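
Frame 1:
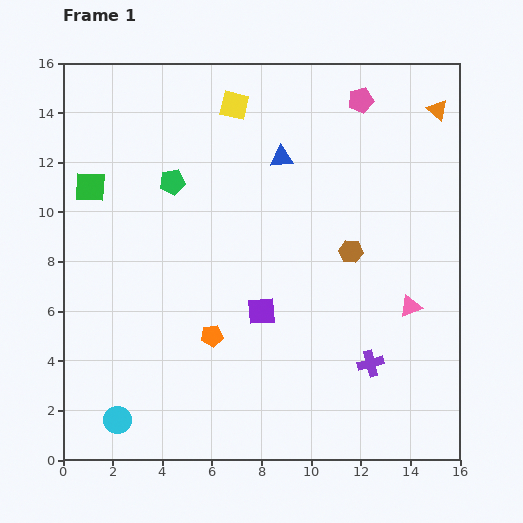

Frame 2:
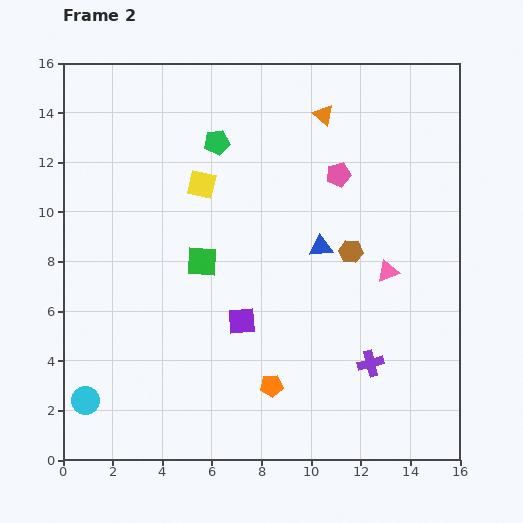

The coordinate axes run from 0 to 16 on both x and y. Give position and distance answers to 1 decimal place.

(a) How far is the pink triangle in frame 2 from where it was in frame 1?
1.7

The pink triangle moved from (14.0, 6.2) to (13.1, 7.6), a distance of √(0.9² + 1.4²) ≈ 1.7.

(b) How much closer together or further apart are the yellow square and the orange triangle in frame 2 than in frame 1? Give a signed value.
-2.6

Distance in frame 1: 8.2. Distance in frame 2: 5.6.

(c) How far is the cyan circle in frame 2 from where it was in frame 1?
1.5

The cyan circle moved from (2.2, 1.6) to (0.9, 2.4), a distance of √(1.3² + 0.8²) ≈ 1.5.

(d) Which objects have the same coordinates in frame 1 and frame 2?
the brown hexagon, the purple cross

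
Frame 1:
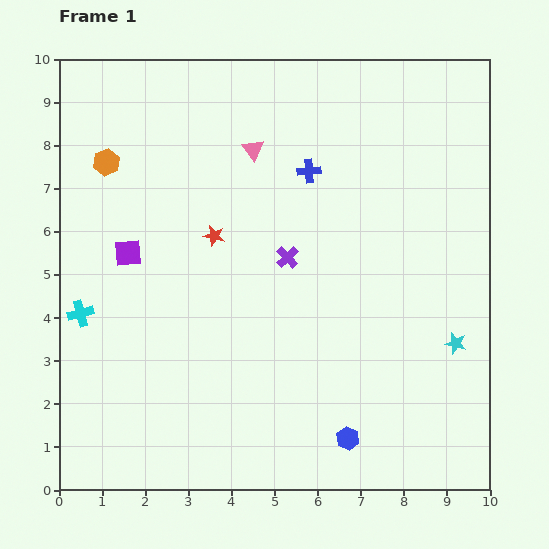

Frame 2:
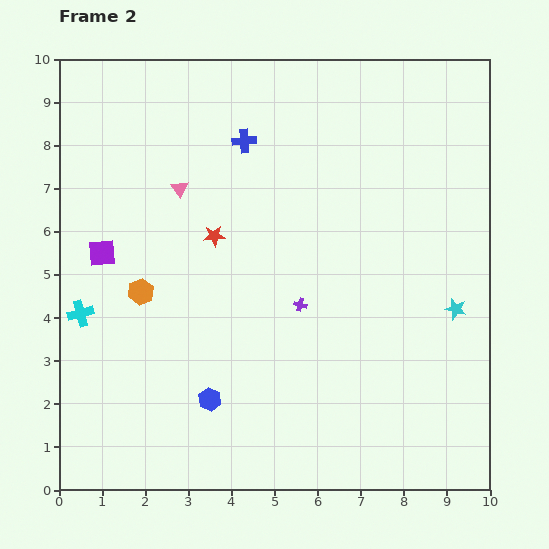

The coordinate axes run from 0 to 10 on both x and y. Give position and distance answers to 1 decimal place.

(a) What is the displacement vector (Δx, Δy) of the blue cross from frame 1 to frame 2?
(-1.5, 0.7)

The blue cross was at (5.8, 7.4) in frame 1 and (4.3, 8.1) in frame 2.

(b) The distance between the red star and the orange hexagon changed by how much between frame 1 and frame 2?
-0.9

Distance in frame 1: 3.0. Distance in frame 2: 2.1.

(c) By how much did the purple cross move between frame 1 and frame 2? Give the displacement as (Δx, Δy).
(0.3, -1.1)

The purple cross was at (5.3, 5.4) in frame 1 and (5.6, 4.3) in frame 2.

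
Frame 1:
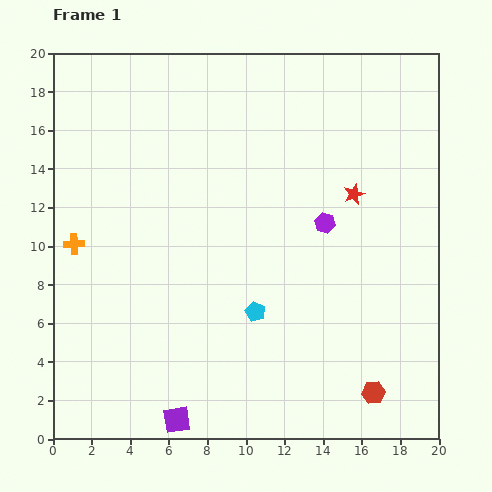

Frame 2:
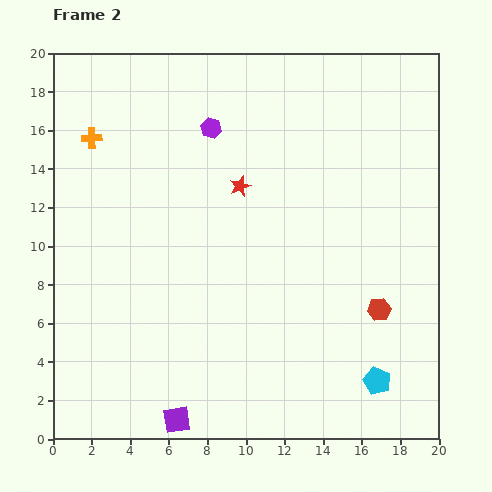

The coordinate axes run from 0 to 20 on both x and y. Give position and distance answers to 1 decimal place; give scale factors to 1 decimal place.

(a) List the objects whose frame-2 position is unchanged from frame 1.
the purple square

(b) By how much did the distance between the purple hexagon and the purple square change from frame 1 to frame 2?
+2.4

Distance in frame 1: 12.8. Distance in frame 2: 15.2.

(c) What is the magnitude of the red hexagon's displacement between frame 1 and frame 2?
4.3

The red hexagon moved from (16.6, 2.4) to (16.9, 6.7), a distance of √(0.3² + 4.3²) ≈ 4.3.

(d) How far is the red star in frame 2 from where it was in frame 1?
5.9

The red star moved from (15.6, 12.7) to (9.7, 13.1), a distance of √(5.9² + 0.4²) ≈ 5.9.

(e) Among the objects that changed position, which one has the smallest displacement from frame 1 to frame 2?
the red hexagon

(moved 4.3)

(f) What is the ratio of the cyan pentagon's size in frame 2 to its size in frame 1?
1.4×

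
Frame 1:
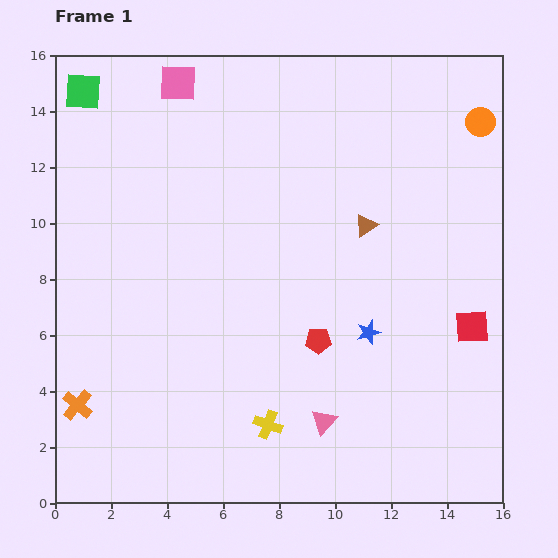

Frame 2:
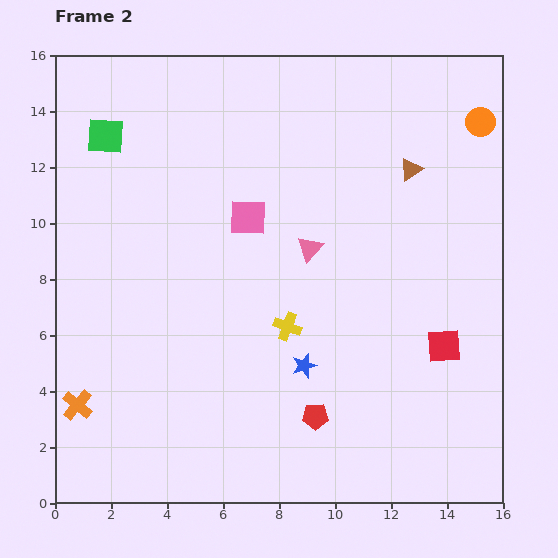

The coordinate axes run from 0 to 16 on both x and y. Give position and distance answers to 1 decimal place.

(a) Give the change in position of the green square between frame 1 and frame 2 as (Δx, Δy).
(0.8, -1.6)

The green square was at (1.0, 14.7) in frame 1 and (1.8, 13.1) in frame 2.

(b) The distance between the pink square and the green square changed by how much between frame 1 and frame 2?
+2.5

Distance in frame 1: 3.4. Distance in frame 2: 5.9.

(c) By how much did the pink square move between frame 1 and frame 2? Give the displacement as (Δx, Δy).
(2.5, -4.8)

The pink square was at (4.4, 15.0) in frame 1 and (6.9, 10.2) in frame 2.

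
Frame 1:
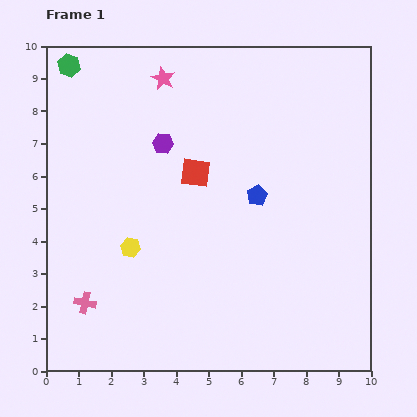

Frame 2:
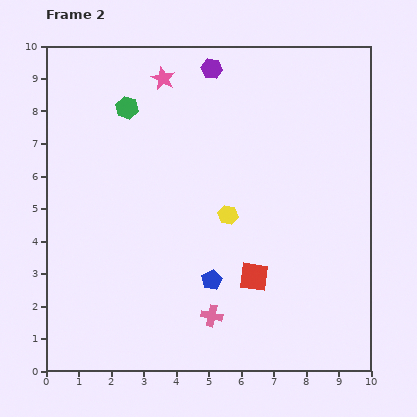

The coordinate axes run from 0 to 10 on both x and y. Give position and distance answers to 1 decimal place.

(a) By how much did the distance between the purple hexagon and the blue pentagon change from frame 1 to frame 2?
+3.2

Distance in frame 1: 3.3. Distance in frame 2: 6.5.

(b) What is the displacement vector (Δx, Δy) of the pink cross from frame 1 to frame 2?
(3.9, -0.4)

The pink cross was at (1.2, 2.1) in frame 1 and (5.1, 1.7) in frame 2.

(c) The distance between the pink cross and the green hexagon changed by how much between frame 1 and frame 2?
-0.4

Distance in frame 1: 7.3. Distance in frame 2: 6.9.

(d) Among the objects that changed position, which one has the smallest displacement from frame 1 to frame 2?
the green hexagon

(moved 2.2)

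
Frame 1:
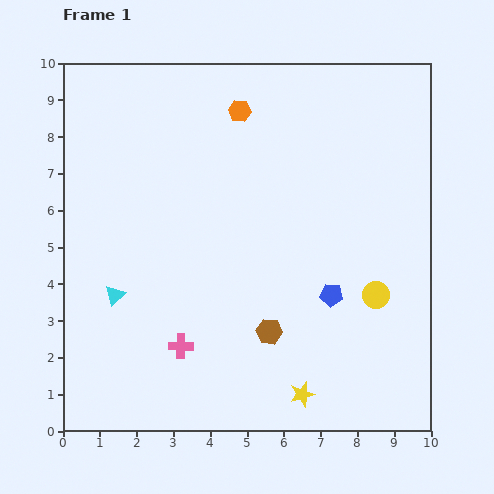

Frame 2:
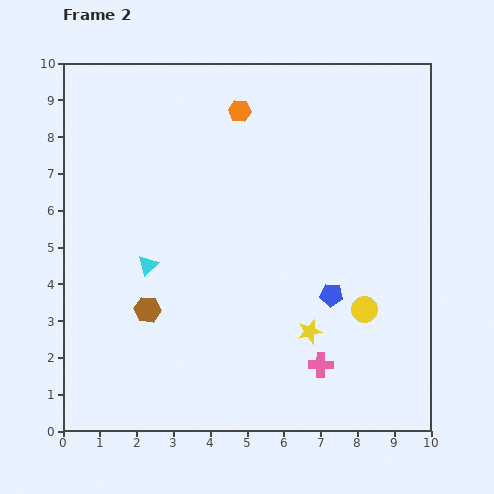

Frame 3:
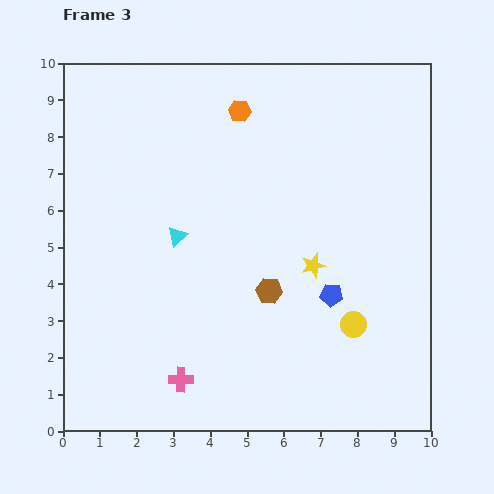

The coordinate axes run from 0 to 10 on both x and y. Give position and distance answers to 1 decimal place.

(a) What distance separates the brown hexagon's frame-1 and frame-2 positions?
3.4

The brown hexagon moved from (5.6, 2.7) to (2.3, 3.3), a distance of √(3.3² + 0.6²) ≈ 3.4.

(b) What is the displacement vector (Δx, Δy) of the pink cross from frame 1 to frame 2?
(3.8, -0.5)

The pink cross was at (3.2, 2.3) in frame 1 and (7.0, 1.8) in frame 2.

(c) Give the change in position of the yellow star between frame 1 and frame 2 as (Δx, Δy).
(0.2, 1.7)

The yellow star was at (6.5, 1.0) in frame 1 and (6.7, 2.7) in frame 2.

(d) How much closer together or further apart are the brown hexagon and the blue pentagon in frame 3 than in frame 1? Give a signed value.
-0.3

Distance in frame 1: 2.0. Distance in frame 3: 1.7.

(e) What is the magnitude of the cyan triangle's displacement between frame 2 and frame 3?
1.1

The cyan triangle moved from (2.3, 4.5) to (3.1, 5.3), a distance of √(0.8² + 0.8²) ≈ 1.1.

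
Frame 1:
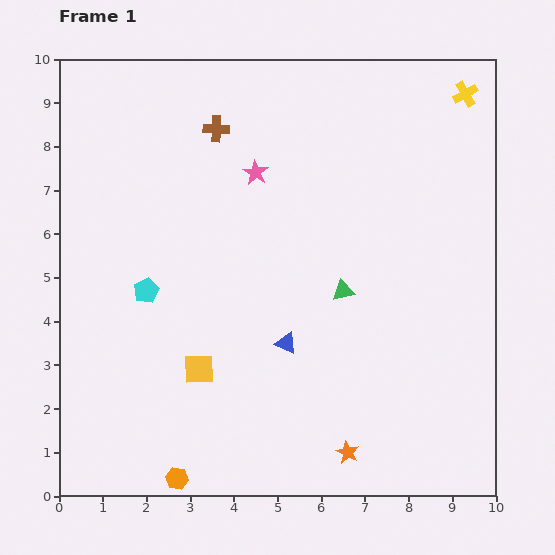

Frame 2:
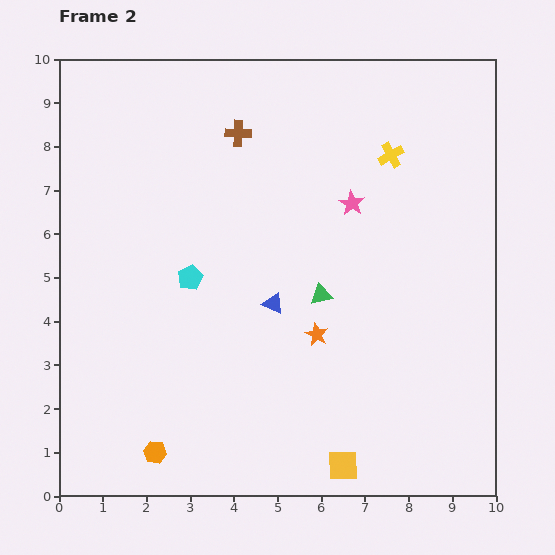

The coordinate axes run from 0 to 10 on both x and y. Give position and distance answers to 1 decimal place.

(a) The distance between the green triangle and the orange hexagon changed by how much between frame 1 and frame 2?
-0.5

Distance in frame 1: 5.7. Distance in frame 2: 5.2.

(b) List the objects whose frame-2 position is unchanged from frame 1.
none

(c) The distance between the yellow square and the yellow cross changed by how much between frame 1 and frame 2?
-1.6

Distance in frame 1: 8.8. Distance in frame 2: 7.2.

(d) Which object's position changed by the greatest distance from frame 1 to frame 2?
the yellow square

(moved 4.0; next 2.8)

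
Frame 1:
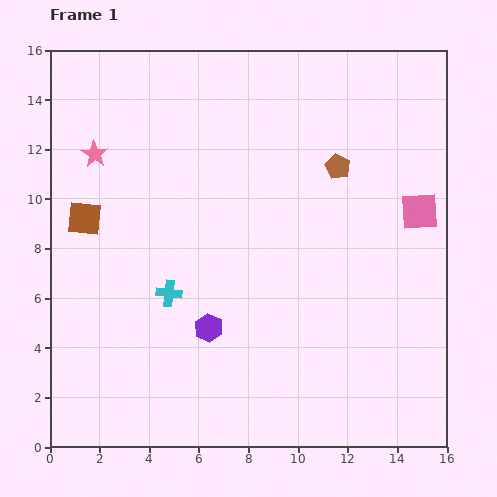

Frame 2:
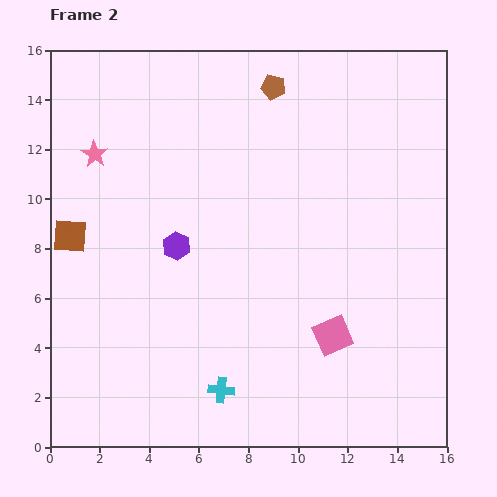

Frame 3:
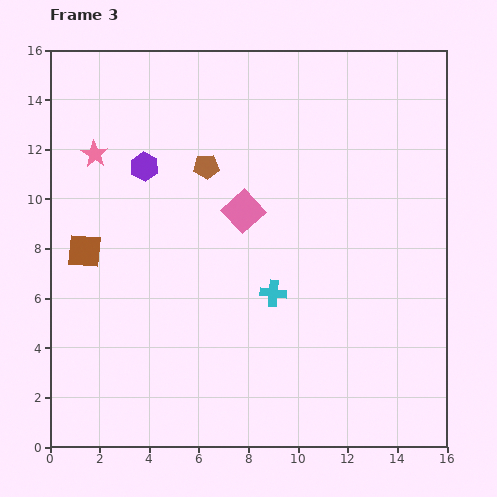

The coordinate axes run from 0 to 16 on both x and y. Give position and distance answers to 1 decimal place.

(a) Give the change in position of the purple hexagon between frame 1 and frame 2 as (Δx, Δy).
(-1.3, 3.3)

The purple hexagon was at (6.4, 4.8) in frame 1 and (5.1, 8.1) in frame 2.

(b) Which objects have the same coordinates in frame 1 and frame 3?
the pink star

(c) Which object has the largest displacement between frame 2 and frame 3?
the pink square

(moved 6.2; next 4.4)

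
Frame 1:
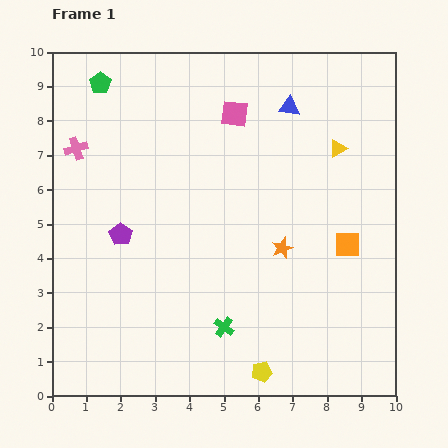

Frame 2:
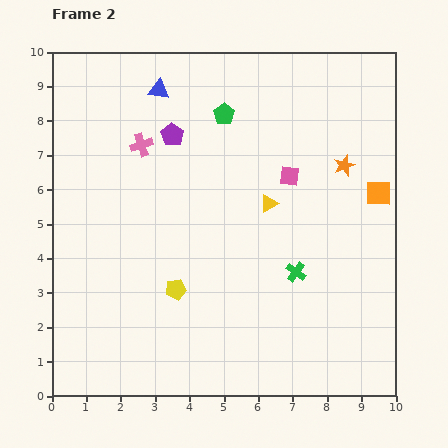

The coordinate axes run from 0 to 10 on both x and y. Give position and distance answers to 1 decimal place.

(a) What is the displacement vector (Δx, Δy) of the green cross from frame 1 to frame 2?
(2.1, 1.6)

The green cross was at (5.0, 2.0) in frame 1 and (7.1, 3.6) in frame 2.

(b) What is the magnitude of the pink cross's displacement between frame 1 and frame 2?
1.9

The pink cross moved from (0.7, 7.2) to (2.6, 7.3), a distance of √(1.9² + 0.1²) ≈ 1.9.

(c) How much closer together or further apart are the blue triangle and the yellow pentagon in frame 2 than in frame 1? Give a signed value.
-1.9

Distance in frame 1: 7.7. Distance in frame 2: 5.8.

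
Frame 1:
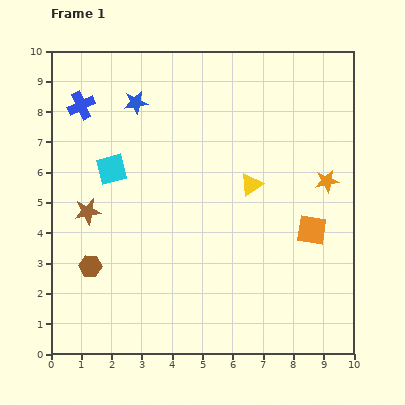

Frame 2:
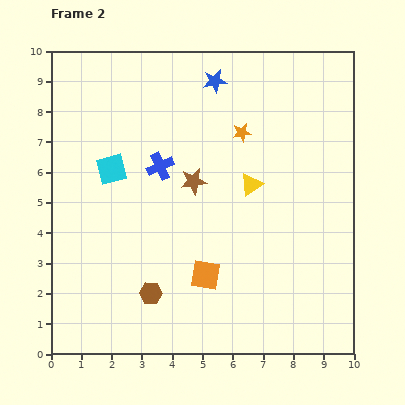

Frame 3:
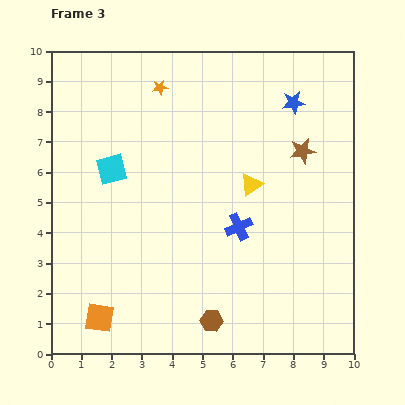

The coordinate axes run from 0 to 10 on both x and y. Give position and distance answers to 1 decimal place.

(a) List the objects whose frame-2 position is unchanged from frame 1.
the cyan square, the yellow triangle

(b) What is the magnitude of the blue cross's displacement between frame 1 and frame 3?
6.6

The blue cross moved from (1.0, 8.2) to (6.2, 4.2), a distance of √(5.2² + 4.0²) ≈ 6.6.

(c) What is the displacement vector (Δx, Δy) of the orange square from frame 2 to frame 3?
(-3.5, -1.4)

The orange square was at (5.1, 2.6) in frame 2 and (1.6, 1.2) in frame 3.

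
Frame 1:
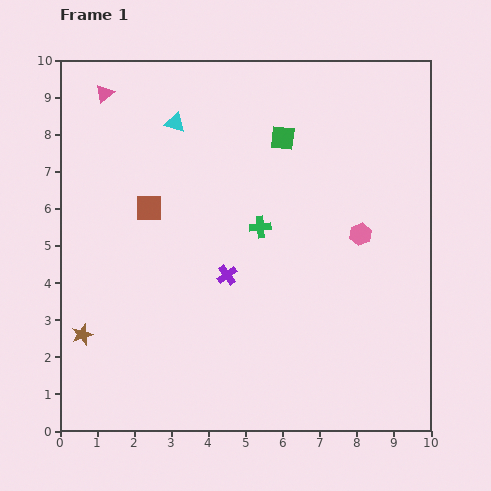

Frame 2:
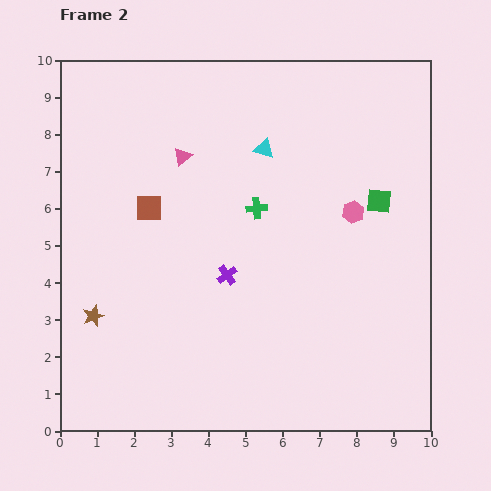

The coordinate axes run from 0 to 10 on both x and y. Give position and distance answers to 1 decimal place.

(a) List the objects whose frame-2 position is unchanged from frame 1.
the brown square, the purple cross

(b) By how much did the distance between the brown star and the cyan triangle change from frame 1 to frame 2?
+0.2

Distance in frame 1: 6.2. Distance in frame 2: 6.4.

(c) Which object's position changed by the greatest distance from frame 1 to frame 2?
the green square

(moved 3.1; next 2.7)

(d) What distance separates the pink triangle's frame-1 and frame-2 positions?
2.7

The pink triangle moved from (1.2, 9.1) to (3.3, 7.4), a distance of √(2.1² + 1.7²) ≈ 2.7.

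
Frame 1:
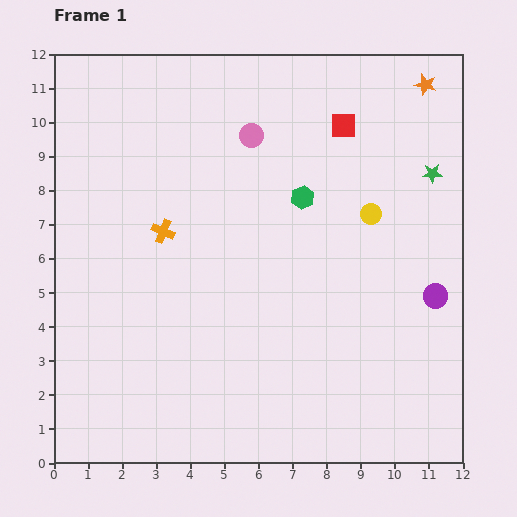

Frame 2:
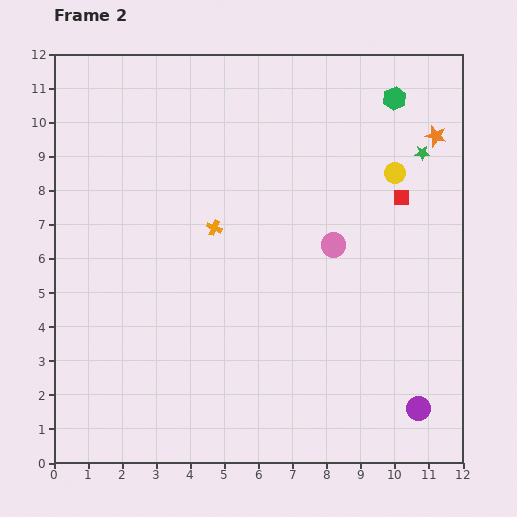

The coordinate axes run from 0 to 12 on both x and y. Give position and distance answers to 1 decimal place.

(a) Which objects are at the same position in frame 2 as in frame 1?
none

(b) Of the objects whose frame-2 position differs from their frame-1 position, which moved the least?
the green star

(moved 0.7)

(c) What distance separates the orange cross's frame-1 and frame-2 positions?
1.5

The orange cross moved from (3.2, 6.8) to (4.7, 6.9), a distance of √(1.5² + 0.1²) ≈ 1.5.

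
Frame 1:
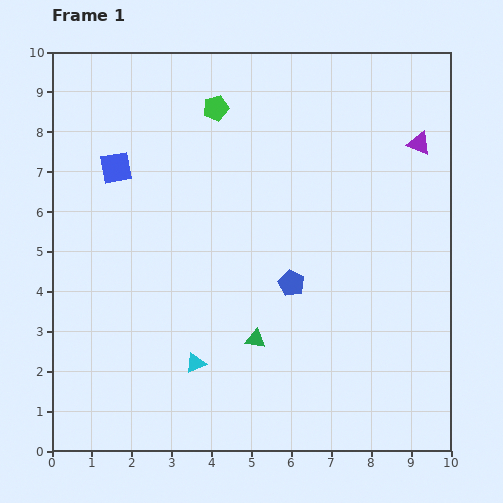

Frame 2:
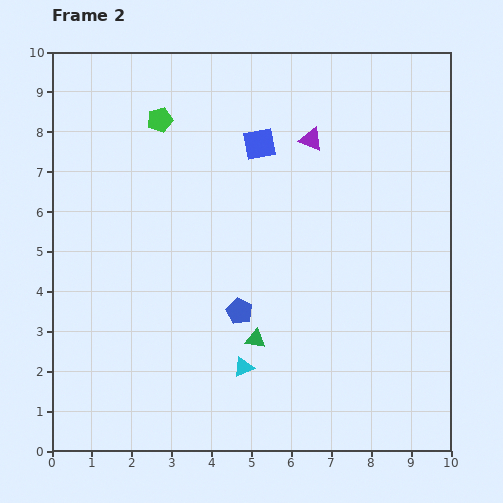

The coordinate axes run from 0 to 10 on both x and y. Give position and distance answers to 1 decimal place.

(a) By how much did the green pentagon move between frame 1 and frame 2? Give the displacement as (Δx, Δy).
(-1.4, -0.3)

The green pentagon was at (4.1, 8.6) in frame 1 and (2.7, 8.3) in frame 2.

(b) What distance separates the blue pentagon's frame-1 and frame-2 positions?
1.5

The blue pentagon moved from (6.0, 4.2) to (4.7, 3.5), a distance of √(1.3² + 0.7²) ≈ 1.5.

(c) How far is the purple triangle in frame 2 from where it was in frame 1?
2.7

The purple triangle moved from (9.2, 7.7) to (6.5, 7.8), a distance of √(2.7² + 0.1²) ≈ 2.7.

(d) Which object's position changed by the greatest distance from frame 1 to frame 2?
the blue square

(moved 3.6; next 2.7)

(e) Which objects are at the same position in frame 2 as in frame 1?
the green triangle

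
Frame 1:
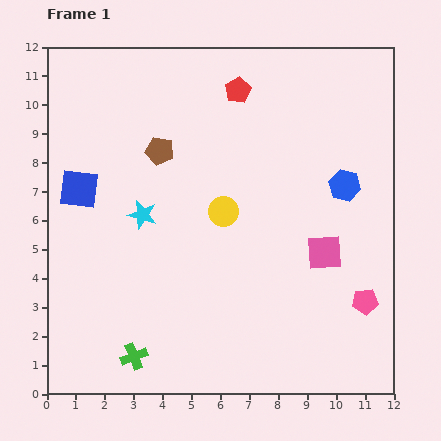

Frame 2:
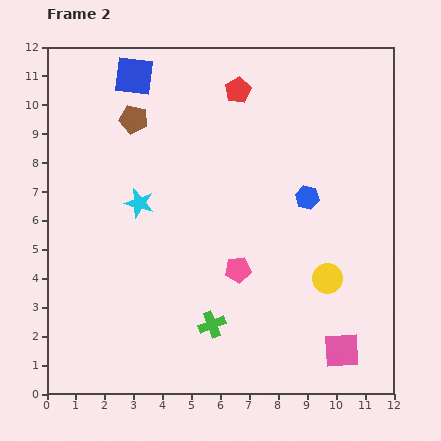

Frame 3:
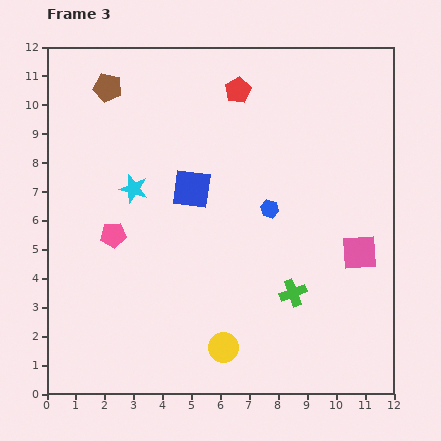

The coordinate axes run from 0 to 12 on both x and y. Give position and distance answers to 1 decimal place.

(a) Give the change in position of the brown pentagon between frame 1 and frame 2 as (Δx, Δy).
(-0.9, 1.1)

The brown pentagon was at (3.9, 8.4) in frame 1 and (3.0, 9.5) in frame 2.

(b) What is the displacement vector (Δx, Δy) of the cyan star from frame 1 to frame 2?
(-0.1, 0.4)

The cyan star was at (3.3, 6.2) in frame 1 and (3.2, 6.6) in frame 2.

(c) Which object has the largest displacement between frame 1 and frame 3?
the pink pentagon

(moved 9.0; next 5.9)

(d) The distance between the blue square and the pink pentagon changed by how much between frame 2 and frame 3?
-4.5

Distance in frame 2: 7.6. Distance in frame 3: 3.1.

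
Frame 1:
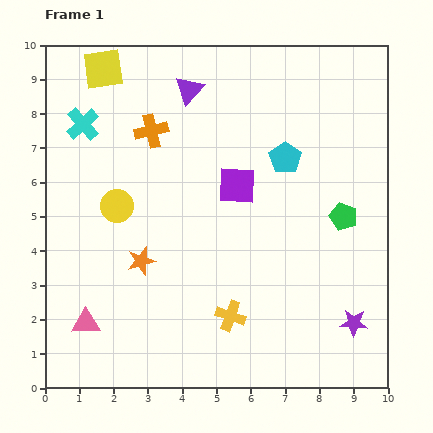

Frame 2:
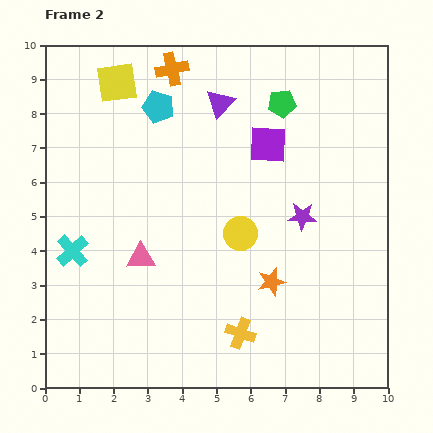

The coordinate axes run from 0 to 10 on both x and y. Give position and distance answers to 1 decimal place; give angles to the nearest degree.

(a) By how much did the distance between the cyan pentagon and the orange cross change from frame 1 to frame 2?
-2.8

Distance in frame 1: 4.0. Distance in frame 2: 1.2.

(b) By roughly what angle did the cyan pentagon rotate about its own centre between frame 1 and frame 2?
20° counter-clockwise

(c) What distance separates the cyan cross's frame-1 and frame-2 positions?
3.7

The cyan cross moved from (1.1, 7.7) to (0.8, 4.0), a distance of √(0.3² + 3.7²) ≈ 3.7.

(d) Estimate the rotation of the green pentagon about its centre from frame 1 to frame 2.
26° counter-clockwise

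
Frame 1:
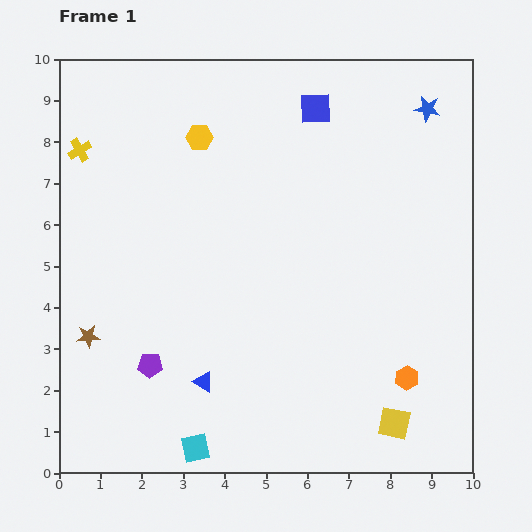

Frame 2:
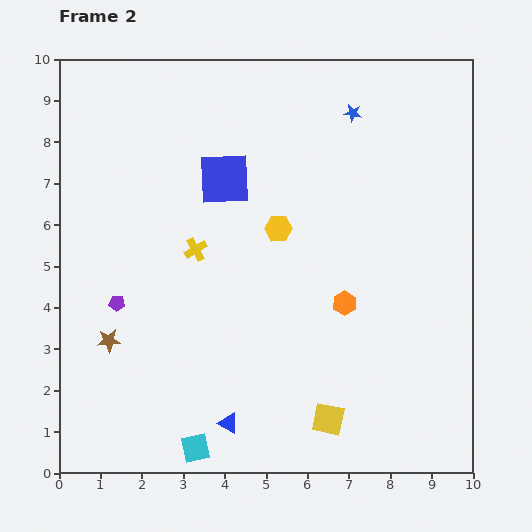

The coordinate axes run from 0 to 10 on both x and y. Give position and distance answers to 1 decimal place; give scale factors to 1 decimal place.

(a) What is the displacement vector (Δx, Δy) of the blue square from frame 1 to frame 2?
(-2.2, -1.7)

The blue square was at (6.2, 8.8) in frame 1 and (4.0, 7.1) in frame 2.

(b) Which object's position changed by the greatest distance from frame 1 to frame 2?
the yellow cross

(moved 3.7; next 2.9)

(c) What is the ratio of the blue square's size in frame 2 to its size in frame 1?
1.6×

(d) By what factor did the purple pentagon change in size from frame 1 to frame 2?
0.6×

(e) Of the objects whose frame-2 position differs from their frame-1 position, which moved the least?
the brown star

(moved 0.5)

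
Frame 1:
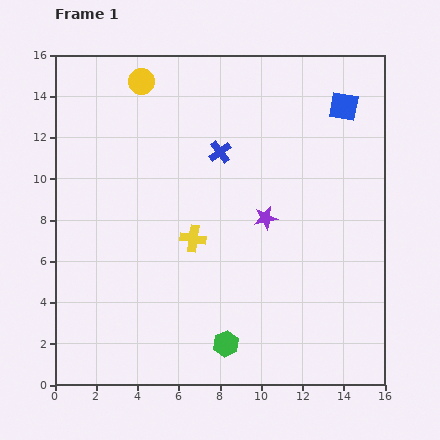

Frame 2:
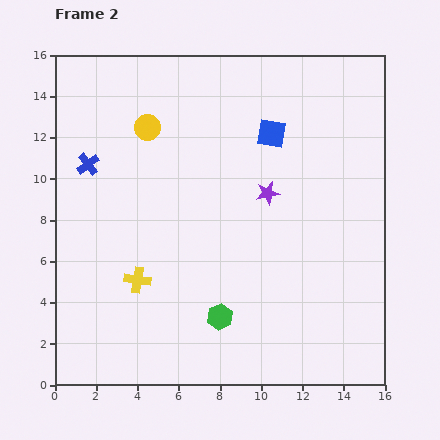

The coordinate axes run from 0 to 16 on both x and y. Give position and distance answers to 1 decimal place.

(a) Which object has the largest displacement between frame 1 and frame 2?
the blue cross

(moved 6.4; next 3.7)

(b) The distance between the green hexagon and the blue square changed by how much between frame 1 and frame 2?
-3.6

Distance in frame 1: 12.8. Distance in frame 2: 9.2.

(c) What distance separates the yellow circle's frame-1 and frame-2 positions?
2.2

The yellow circle moved from (4.2, 14.7) to (4.5, 12.5), a distance of √(0.3² + 2.2²) ≈ 2.2.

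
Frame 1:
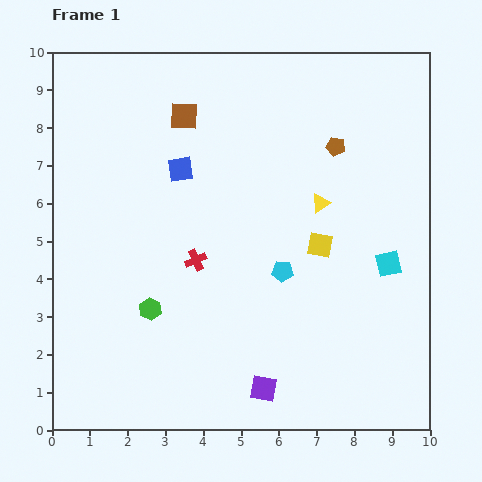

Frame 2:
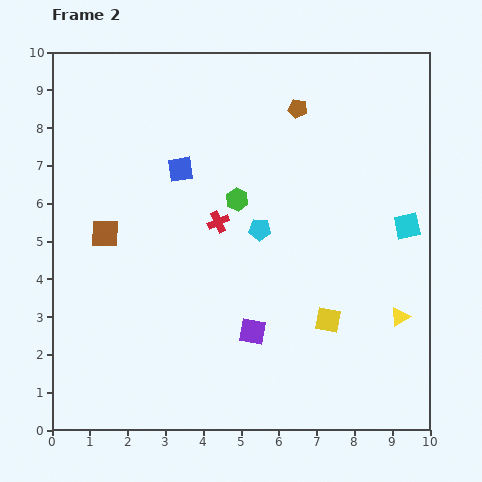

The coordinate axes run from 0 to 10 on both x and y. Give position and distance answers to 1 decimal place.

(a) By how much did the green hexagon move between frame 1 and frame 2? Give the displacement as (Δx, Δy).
(2.3, 2.9)

The green hexagon was at (2.6, 3.2) in frame 1 and (4.9, 6.1) in frame 2.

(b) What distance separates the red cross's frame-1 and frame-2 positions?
1.2

The red cross moved from (3.8, 4.5) to (4.4, 5.5), a distance of √(0.6² + 1.0²) ≈ 1.2.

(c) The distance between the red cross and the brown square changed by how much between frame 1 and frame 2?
-0.8

Distance in frame 1: 3.8. Distance in frame 2: 3.0.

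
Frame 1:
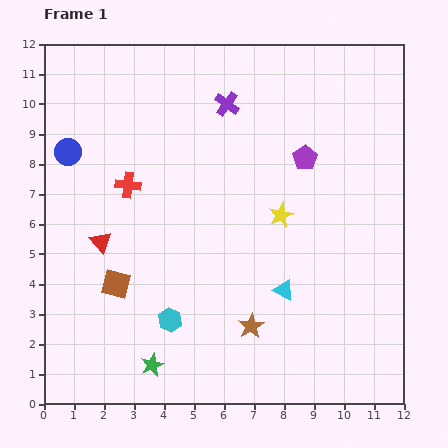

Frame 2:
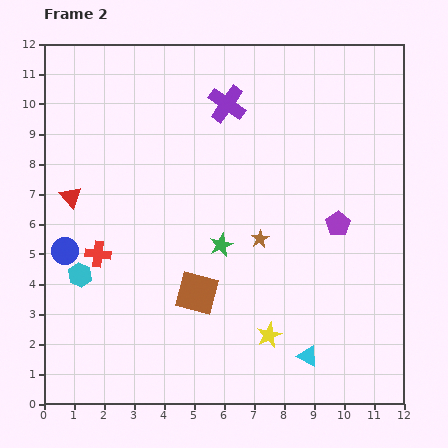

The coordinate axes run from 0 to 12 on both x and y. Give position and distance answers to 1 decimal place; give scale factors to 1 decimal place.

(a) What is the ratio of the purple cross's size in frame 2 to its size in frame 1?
1.5×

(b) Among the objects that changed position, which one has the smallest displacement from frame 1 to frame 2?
the red triangle

(moved 1.8)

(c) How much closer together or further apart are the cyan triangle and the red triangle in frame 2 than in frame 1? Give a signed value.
+3.2

Distance in frame 1: 6.3. Distance in frame 2: 9.5.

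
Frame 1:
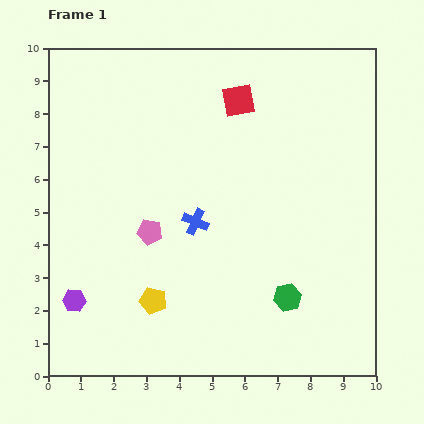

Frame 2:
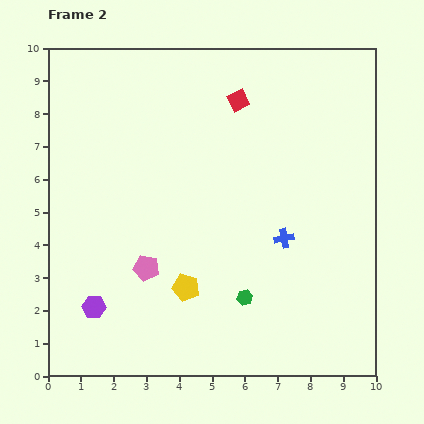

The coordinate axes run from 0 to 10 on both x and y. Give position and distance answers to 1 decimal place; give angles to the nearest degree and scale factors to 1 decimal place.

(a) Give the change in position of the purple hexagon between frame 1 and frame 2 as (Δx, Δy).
(0.6, -0.2)

The purple hexagon was at (0.8, 2.3) in frame 1 and (1.4, 2.1) in frame 2.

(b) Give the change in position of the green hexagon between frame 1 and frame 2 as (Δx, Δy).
(-1.3, 0.0)

The green hexagon was at (7.3, 2.4) in frame 1 and (6.0, 2.4) in frame 2.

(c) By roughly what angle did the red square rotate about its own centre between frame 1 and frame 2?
15° counter-clockwise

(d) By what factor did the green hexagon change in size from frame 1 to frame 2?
0.6×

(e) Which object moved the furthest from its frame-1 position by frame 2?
the blue cross

(moved 2.7; next 1.3)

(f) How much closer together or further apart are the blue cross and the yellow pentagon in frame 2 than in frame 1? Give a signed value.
+0.7

Distance in frame 1: 2.7. Distance in frame 2: 3.4.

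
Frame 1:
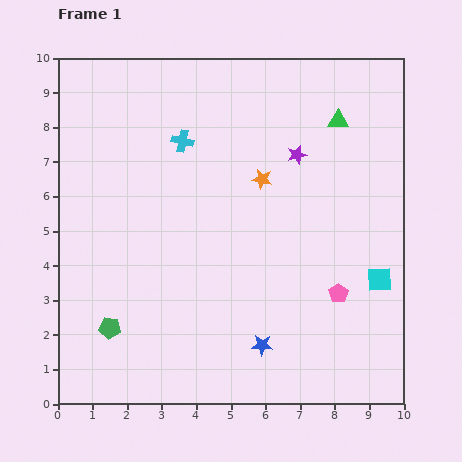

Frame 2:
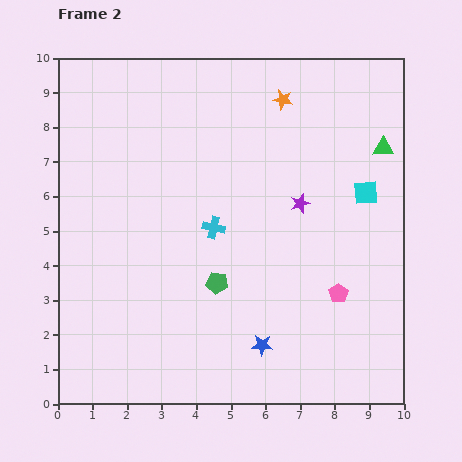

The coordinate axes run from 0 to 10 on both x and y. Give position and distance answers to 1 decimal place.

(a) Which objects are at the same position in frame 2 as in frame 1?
the blue star, the pink pentagon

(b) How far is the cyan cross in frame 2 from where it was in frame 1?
2.7

The cyan cross moved from (3.6, 7.6) to (4.5, 5.1), a distance of √(0.9² + 2.5²) ≈ 2.7.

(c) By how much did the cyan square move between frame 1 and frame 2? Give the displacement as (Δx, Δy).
(-0.4, 2.5)

The cyan square was at (9.3, 3.6) in frame 1 and (8.9, 6.1) in frame 2.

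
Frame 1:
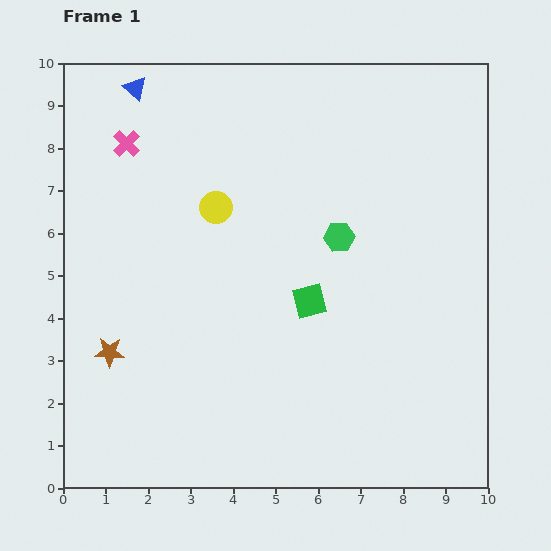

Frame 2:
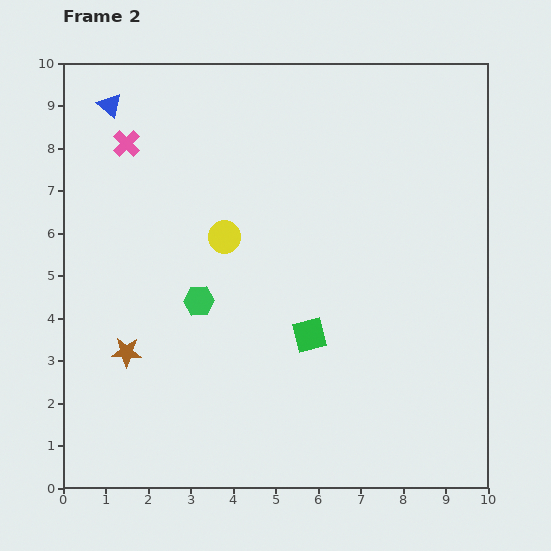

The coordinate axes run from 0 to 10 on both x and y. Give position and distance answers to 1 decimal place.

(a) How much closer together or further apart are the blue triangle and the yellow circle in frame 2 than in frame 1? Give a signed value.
+0.7

Distance in frame 1: 3.4. Distance in frame 2: 4.1.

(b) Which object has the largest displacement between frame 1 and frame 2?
the green hexagon

(moved 3.6; next 0.8)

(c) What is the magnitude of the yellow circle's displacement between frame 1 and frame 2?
0.7

The yellow circle moved from (3.6, 6.6) to (3.8, 5.9), a distance of √(0.2² + 0.7²) ≈ 0.7.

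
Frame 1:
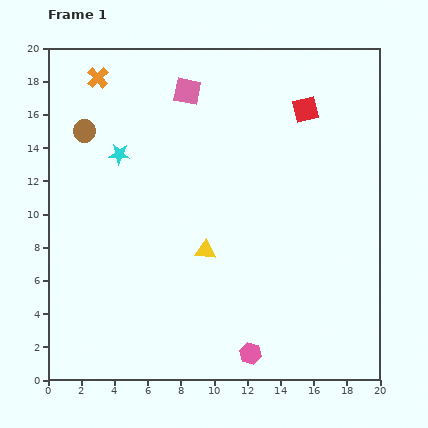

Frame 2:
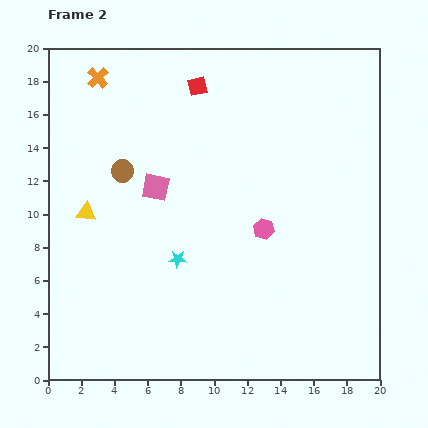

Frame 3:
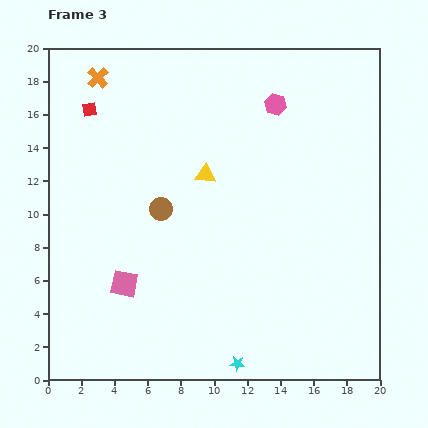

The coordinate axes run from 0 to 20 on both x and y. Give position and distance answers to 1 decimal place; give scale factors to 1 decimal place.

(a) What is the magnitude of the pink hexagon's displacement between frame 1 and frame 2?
7.5

The pink hexagon moved from (12.2, 1.6) to (13.0, 9.1), a distance of √(0.8² + 7.5²) ≈ 7.5.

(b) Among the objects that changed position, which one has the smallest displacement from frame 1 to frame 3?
the yellow triangle

(moved 4.6)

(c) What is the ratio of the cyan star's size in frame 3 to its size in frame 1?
0.7×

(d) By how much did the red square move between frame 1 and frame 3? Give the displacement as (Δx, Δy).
(-13.0, 0.0)

The red square was at (15.5, 16.3) in frame 1 and (2.5, 16.3) in frame 3.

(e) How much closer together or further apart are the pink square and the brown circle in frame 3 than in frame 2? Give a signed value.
+2.8

Distance in frame 2: 2.2. Distance in frame 3: 5.0.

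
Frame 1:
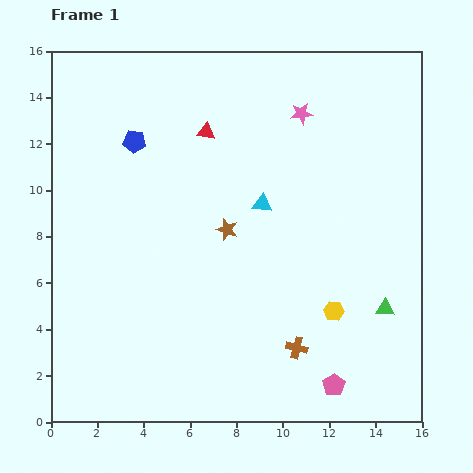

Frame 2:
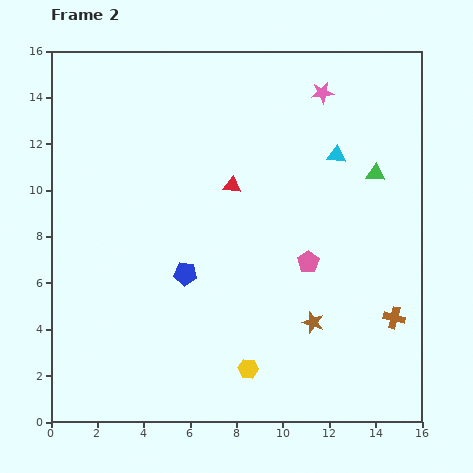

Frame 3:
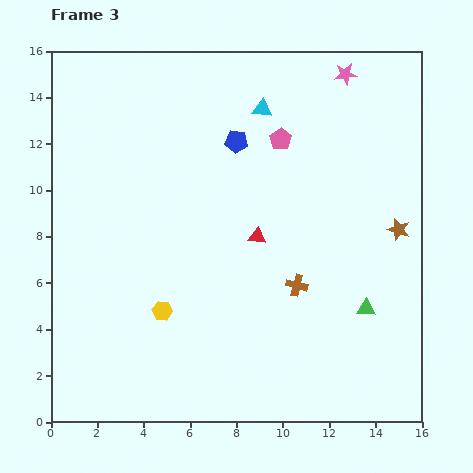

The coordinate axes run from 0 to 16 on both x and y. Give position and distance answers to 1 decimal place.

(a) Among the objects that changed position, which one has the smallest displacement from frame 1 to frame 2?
the pink star

(moved 1.3)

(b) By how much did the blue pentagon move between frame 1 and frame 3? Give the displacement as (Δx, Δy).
(4.4, 0.0)

The blue pentagon was at (3.6, 12.1) in frame 1 and (8.0, 12.1) in frame 3.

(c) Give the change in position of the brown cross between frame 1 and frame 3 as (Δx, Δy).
(0.0, 2.7)

The brown cross was at (10.6, 3.2) in frame 1 and (10.6, 5.9) in frame 3.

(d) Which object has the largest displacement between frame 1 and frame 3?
the pink pentagon

(moved 10.8; next 7.4)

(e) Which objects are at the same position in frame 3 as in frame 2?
none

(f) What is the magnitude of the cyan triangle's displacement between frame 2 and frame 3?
3.8

The cyan triangle moved from (12.3, 11.5) to (9.1, 13.5), a distance of √(3.2² + 2.0²) ≈ 3.8.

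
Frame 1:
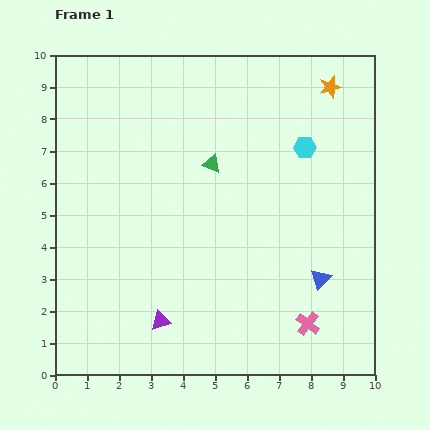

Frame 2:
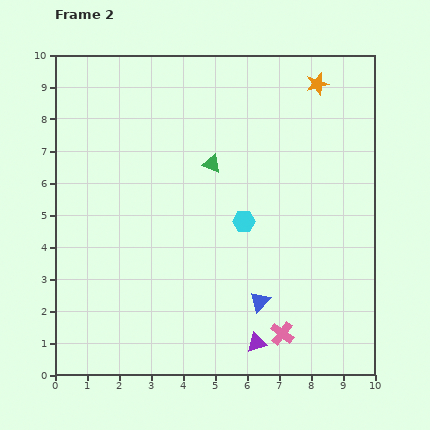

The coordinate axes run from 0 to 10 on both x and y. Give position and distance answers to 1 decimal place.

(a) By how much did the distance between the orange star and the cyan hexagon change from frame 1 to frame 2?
+2.8

Distance in frame 1: 2.1. Distance in frame 2: 4.9.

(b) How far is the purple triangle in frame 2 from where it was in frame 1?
3.1

The purple triangle moved from (3.3, 1.7) to (6.3, 1.0), a distance of √(3.0² + 0.7²) ≈ 3.1.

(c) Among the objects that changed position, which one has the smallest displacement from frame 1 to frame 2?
the orange star

(moved 0.4)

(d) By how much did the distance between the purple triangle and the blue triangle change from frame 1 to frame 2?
-3.9

Distance in frame 1: 5.2. Distance in frame 2: 1.3.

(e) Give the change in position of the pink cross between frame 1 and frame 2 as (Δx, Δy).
(-0.8, -0.3)

The pink cross was at (7.9, 1.6) in frame 1 and (7.1, 1.3) in frame 2.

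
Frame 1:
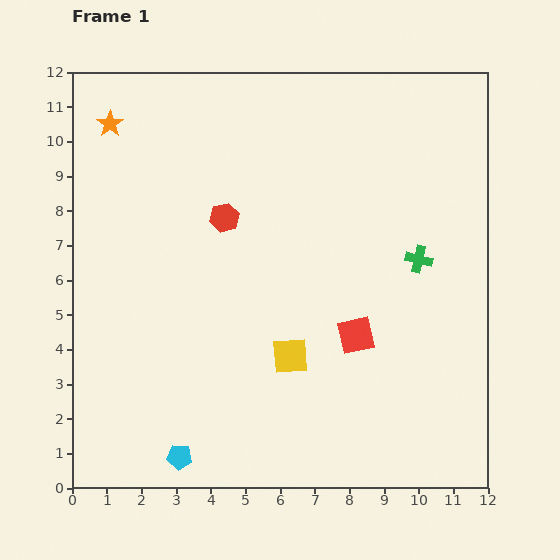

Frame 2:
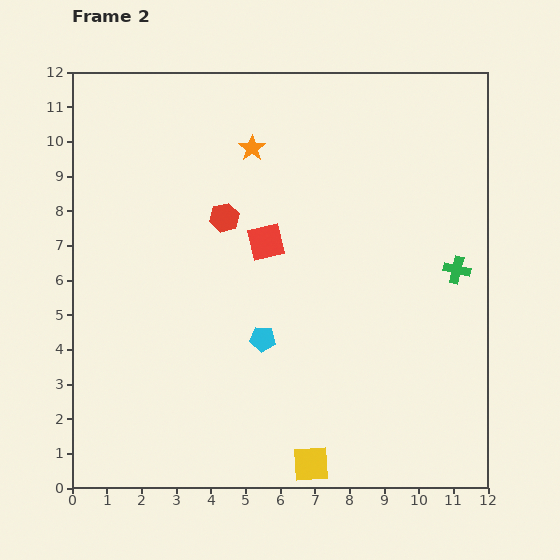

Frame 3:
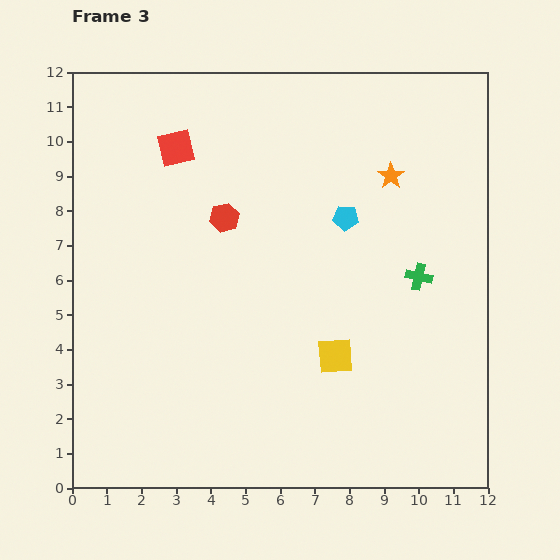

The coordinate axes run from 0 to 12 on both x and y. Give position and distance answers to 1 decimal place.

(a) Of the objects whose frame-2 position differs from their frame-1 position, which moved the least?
the green cross

(moved 1.1)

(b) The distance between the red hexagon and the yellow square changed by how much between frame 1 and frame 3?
+0.7

Distance in frame 1: 4.4. Distance in frame 3: 5.1.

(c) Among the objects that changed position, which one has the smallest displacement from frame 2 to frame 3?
the green cross

(moved 1.1)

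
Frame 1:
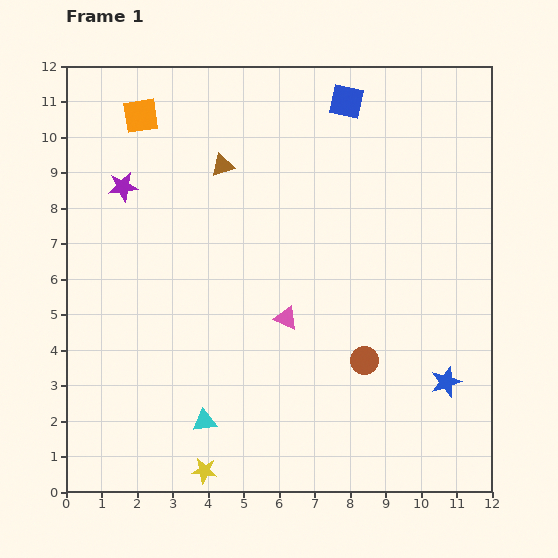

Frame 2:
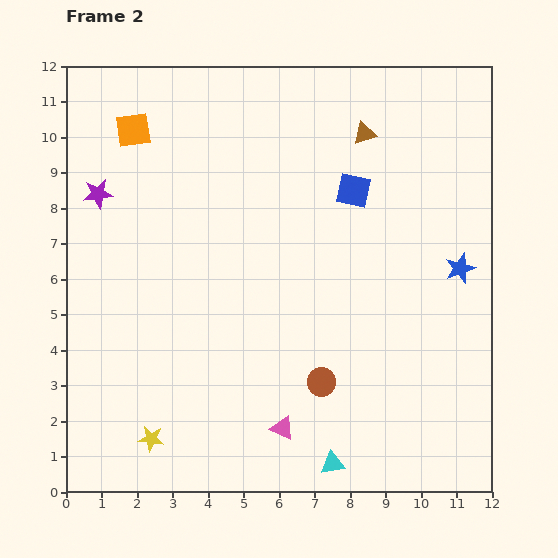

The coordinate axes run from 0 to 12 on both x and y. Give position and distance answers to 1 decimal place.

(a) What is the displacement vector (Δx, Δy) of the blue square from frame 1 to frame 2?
(0.2, -2.5)

The blue square was at (7.9, 11.0) in frame 1 and (8.1, 8.5) in frame 2.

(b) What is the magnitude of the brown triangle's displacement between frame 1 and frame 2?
4.1

The brown triangle moved from (4.4, 9.2) to (8.4, 10.1), a distance of √(4.0² + 0.9²) ≈ 4.1.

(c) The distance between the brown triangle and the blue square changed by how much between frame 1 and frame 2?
-2.3

Distance in frame 1: 3.9. Distance in frame 2: 1.6.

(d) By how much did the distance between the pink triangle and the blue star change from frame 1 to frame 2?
+1.9

Distance in frame 1: 4.8. Distance in frame 2: 6.7.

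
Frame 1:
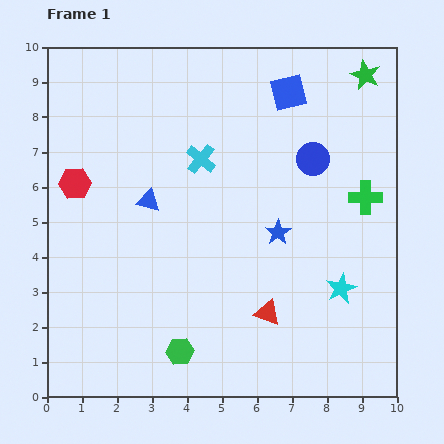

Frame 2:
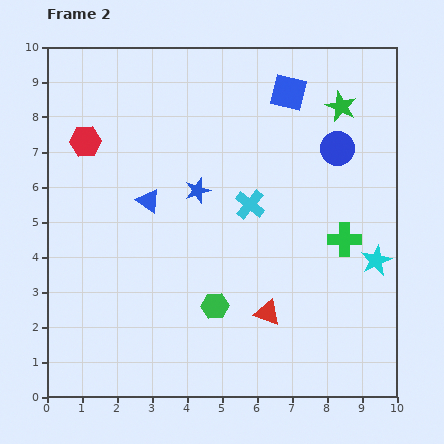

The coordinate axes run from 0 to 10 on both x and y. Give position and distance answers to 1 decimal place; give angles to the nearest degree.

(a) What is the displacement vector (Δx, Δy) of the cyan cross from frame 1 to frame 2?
(1.4, -1.3)

The cyan cross was at (4.4, 6.8) in frame 1 and (5.8, 5.5) in frame 2.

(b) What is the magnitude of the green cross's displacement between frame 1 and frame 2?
1.3

The green cross moved from (9.1, 5.7) to (8.5, 4.5), a distance of √(0.6² + 1.2²) ≈ 1.3.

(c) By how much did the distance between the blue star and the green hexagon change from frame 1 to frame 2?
-1.1

Distance in frame 1: 4.4. Distance in frame 2: 3.3.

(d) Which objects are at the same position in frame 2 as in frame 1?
the blue triangle, the red triangle, the blue square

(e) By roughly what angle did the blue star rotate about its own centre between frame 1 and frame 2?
16° clockwise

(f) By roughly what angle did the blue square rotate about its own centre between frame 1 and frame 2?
27° clockwise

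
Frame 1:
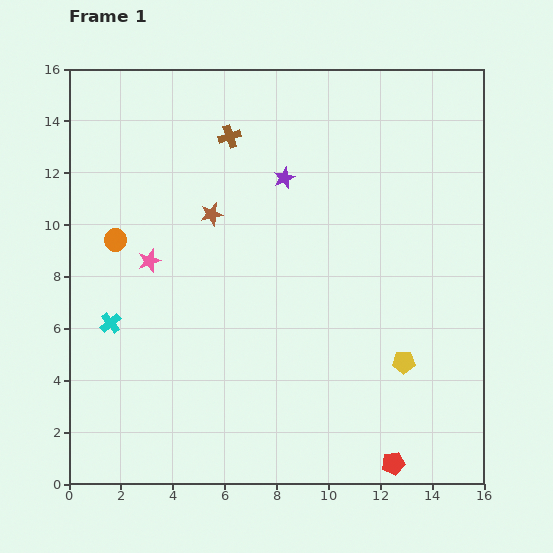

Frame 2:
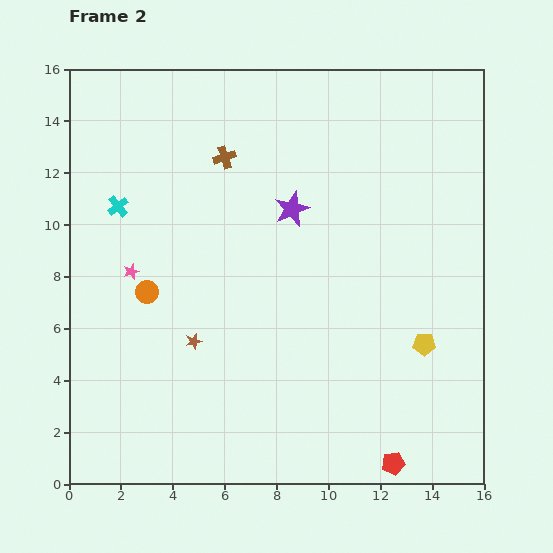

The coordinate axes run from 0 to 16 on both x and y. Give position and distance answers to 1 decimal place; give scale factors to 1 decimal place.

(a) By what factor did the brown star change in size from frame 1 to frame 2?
0.7×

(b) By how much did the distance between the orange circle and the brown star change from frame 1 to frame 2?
-1.2

Distance in frame 1: 3.8. Distance in frame 2: 2.6.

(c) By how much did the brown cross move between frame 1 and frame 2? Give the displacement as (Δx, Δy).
(-0.2, -0.8)

The brown cross was at (6.2, 13.4) in frame 1 and (6.0, 12.6) in frame 2.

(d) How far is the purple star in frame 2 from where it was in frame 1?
1.2

The purple star moved from (8.3, 11.8) to (8.6, 10.6), a distance of √(0.3² + 1.2²) ≈ 1.2.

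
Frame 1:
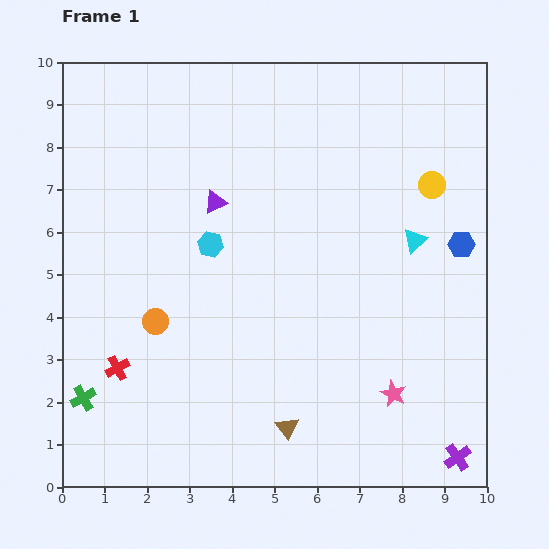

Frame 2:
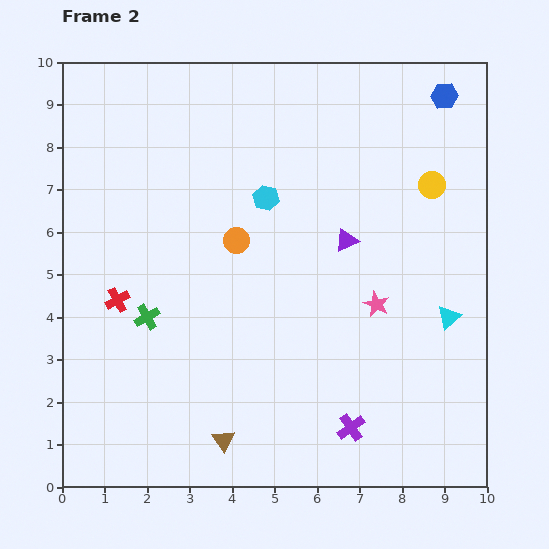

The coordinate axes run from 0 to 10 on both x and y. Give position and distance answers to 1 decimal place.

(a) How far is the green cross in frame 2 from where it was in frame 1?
2.4

The green cross moved from (0.5, 2.1) to (2.0, 4.0), a distance of √(1.5² + 1.9²) ≈ 2.4.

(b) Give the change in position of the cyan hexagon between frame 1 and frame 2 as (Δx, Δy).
(1.3, 1.1)

The cyan hexagon was at (3.5, 5.7) in frame 1 and (4.8, 6.8) in frame 2.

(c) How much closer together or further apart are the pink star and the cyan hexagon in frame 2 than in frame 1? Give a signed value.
-1.9

Distance in frame 1: 5.5. Distance in frame 2: 3.6.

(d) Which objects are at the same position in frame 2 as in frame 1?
the yellow circle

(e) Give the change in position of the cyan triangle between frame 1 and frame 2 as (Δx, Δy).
(0.8, -1.8)

The cyan triangle was at (8.3, 5.8) in frame 1 and (9.1, 4.0) in frame 2.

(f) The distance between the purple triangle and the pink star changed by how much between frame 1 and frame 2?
-4.5

Distance in frame 1: 6.2. Distance in frame 2: 1.7.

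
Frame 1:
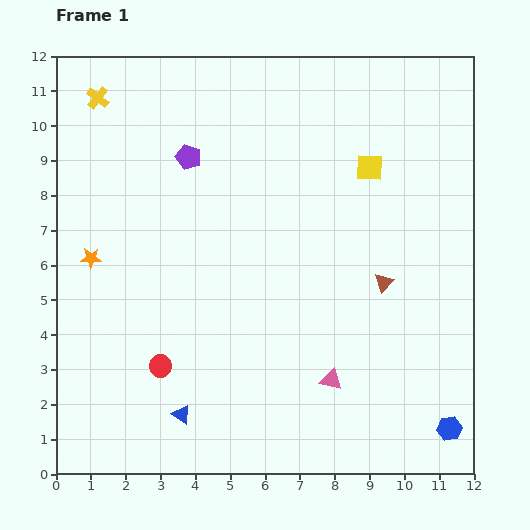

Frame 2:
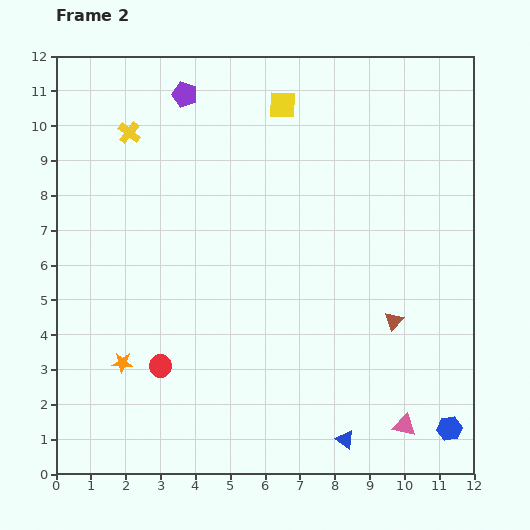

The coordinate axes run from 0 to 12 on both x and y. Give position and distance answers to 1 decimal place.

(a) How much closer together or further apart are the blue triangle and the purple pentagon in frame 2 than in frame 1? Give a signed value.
+3.5

Distance in frame 1: 7.4. Distance in frame 2: 10.9.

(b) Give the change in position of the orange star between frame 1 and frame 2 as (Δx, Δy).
(0.9, -3.0)

The orange star was at (1.0, 6.2) in frame 1 and (1.9, 3.2) in frame 2.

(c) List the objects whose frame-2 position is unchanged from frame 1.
the red circle, the blue hexagon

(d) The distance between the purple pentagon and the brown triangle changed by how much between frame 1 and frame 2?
+2.1

Distance in frame 1: 6.7. Distance in frame 2: 8.8.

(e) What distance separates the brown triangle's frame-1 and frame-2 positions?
1.1

The brown triangle moved from (9.4, 5.5) to (9.7, 4.4), a distance of √(0.3² + 1.1²) ≈ 1.1.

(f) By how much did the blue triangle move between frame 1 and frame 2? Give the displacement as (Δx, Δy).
(4.7, -0.7)

The blue triangle was at (3.6, 1.7) in frame 1 and (8.3, 1.0) in frame 2.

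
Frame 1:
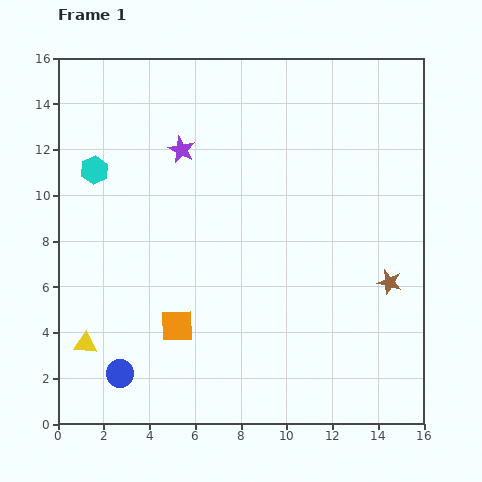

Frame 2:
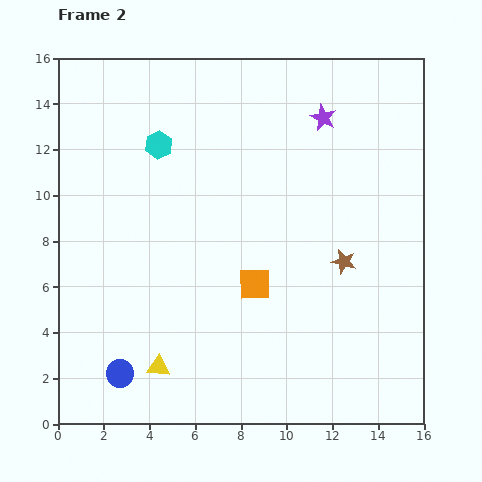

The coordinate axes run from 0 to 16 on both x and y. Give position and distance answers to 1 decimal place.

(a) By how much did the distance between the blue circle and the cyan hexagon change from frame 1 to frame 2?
+1.1

Distance in frame 1: 9.0. Distance in frame 2: 10.1.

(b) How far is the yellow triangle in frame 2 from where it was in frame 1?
3.4

The yellow triangle moved from (1.2, 3.5) to (4.4, 2.5), a distance of √(3.2² + 1.0²) ≈ 3.4.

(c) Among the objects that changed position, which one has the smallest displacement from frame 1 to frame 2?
the brown star

(moved 2.2)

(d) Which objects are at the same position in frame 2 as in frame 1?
the blue circle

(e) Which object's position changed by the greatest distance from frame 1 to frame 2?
the purple star

(moved 6.4; next 3.8)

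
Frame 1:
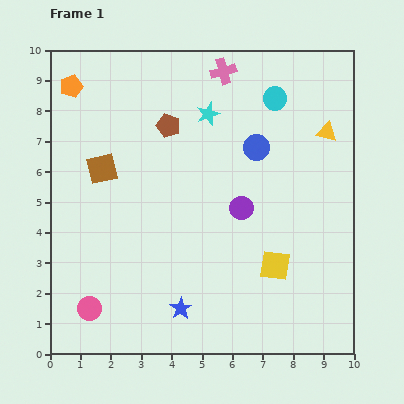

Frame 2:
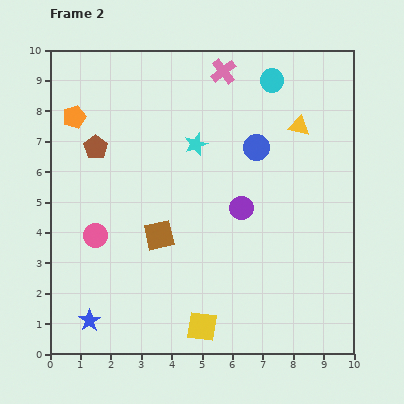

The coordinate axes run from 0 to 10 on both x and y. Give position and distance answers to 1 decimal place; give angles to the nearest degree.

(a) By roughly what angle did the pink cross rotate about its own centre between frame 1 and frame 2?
23° counter-clockwise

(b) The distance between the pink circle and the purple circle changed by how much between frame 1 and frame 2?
-1.1

Distance in frame 1: 6.0. Distance in frame 2: 4.9.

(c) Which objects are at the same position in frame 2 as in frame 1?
the pink cross, the purple circle, the blue circle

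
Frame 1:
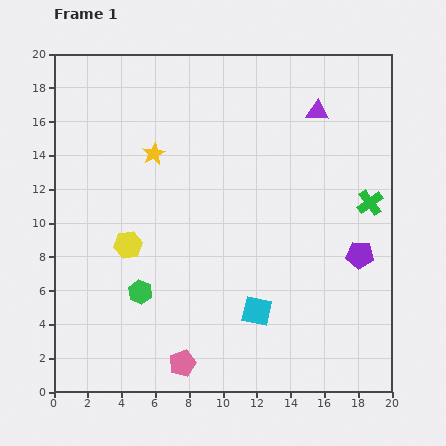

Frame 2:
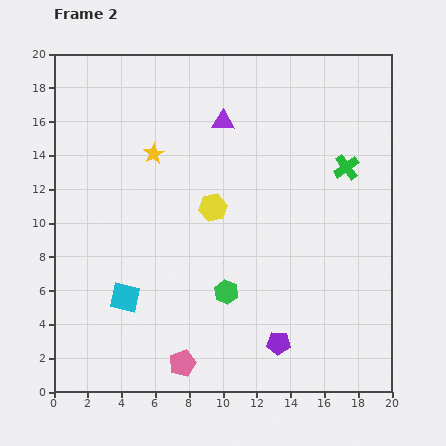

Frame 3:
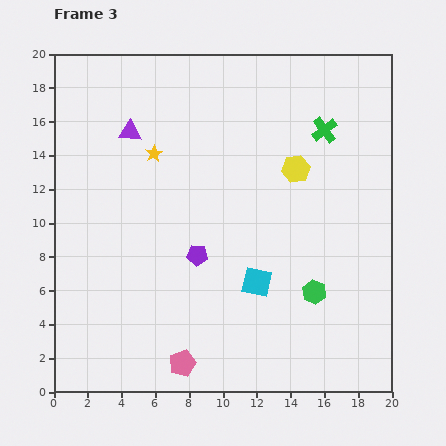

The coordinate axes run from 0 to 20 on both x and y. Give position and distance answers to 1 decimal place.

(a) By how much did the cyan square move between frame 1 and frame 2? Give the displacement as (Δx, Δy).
(-7.8, 0.8)

The cyan square was at (12.0, 4.8) in frame 1 and (4.2, 5.6) in frame 2.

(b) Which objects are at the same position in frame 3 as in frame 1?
the yellow star, the pink pentagon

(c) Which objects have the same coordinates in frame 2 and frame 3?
the yellow star, the pink pentagon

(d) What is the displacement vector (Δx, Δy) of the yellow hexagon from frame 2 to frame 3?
(4.9, 2.3)

The yellow hexagon was at (9.4, 10.9) in frame 2 and (14.3, 13.2) in frame 3.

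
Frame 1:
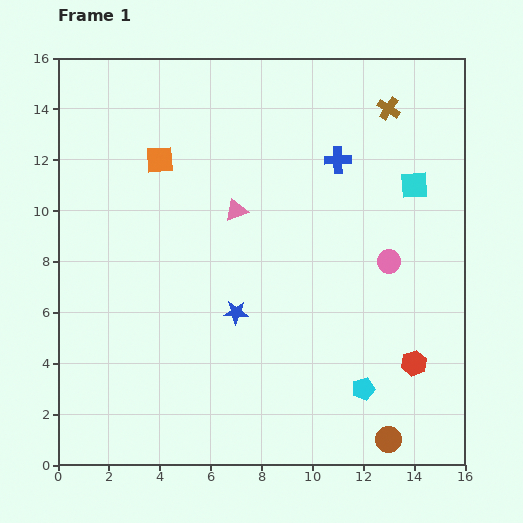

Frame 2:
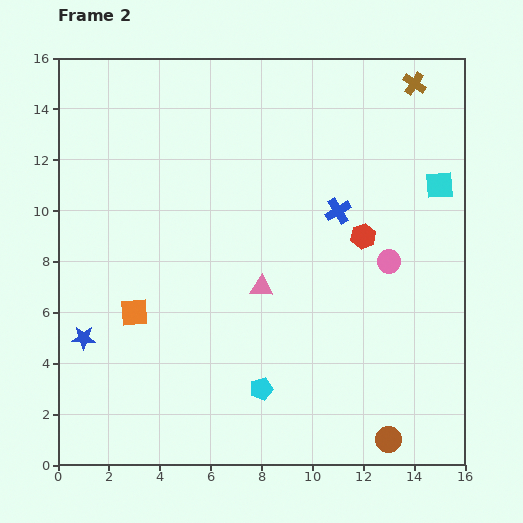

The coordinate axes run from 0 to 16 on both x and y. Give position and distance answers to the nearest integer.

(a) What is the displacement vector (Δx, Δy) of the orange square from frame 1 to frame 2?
(-1, -6)

The orange square was at (4, 12) in frame 1 and (3, 6) in frame 2.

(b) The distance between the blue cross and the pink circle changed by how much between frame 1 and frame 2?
-1

Distance in frame 1: 4. Distance in frame 2: 3.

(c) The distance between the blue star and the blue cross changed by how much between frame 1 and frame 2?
+4

Distance in frame 1: 7. Distance in frame 2: 11.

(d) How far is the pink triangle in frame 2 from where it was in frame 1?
3

The pink triangle moved from (7, 10) to (8, 7), a distance of √(1² + 3²) ≈ 3.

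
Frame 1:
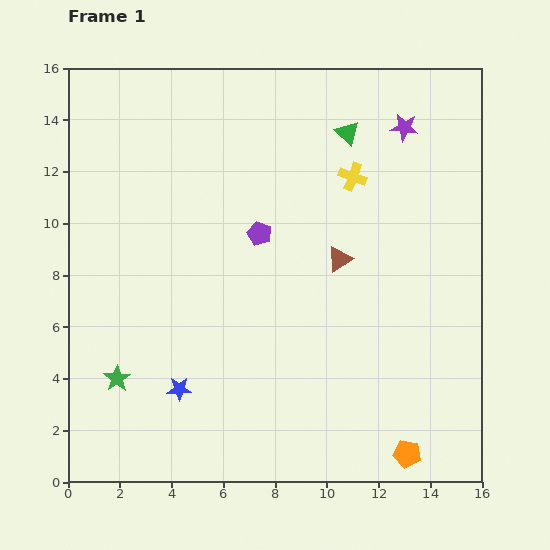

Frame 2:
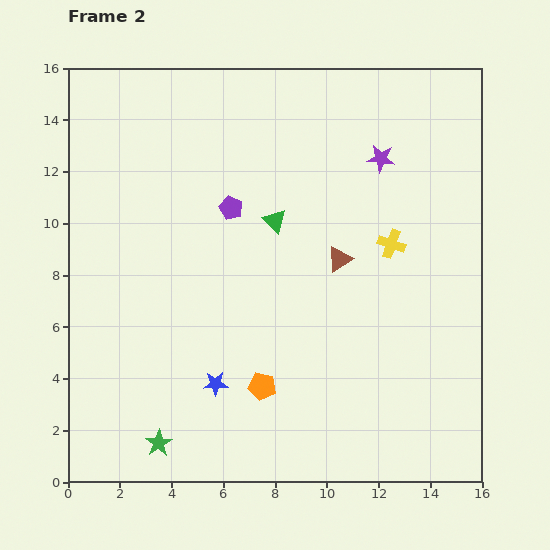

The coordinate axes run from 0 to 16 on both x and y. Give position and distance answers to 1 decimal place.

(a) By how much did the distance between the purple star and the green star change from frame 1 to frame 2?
-0.7

Distance in frame 1: 14.7. Distance in frame 2: 14.0.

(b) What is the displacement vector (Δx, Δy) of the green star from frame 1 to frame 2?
(1.6, -2.5)

The green star was at (1.9, 4.0) in frame 1 and (3.5, 1.5) in frame 2.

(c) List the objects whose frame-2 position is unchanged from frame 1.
the brown triangle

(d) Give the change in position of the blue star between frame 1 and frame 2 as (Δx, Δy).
(1.4, 0.2)

The blue star was at (4.3, 3.6) in frame 1 and (5.7, 3.8) in frame 2.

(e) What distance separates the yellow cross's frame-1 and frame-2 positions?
3.0

The yellow cross moved from (11.0, 11.8) to (12.5, 9.2), a distance of √(1.5² + 2.6²) ≈ 3.0.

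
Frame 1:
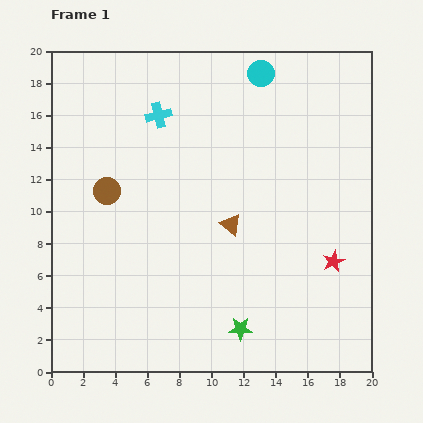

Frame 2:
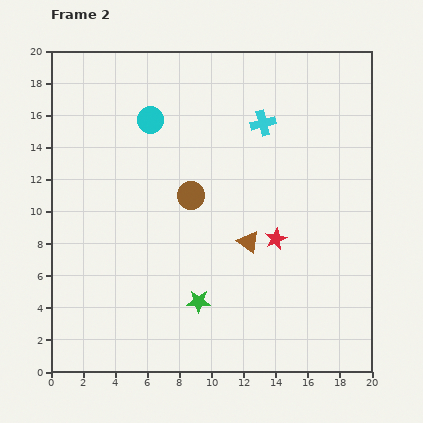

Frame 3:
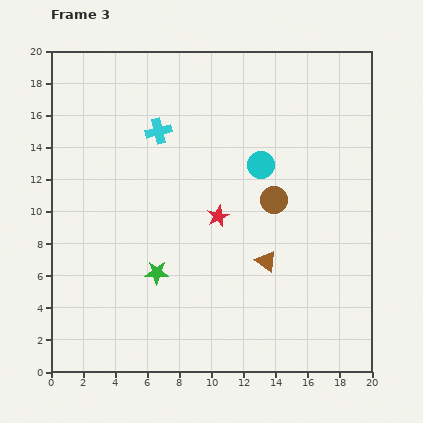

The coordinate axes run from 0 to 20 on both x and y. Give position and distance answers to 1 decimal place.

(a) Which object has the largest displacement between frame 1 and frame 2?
the cyan circle

(moved 7.5; next 6.5)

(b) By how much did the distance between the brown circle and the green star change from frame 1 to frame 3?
-3.4

Distance in frame 1: 12.0. Distance in frame 3: 8.6.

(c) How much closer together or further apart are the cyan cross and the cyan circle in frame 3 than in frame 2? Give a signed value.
-0.3

Distance in frame 2: 7.0. Distance in frame 3: 6.7.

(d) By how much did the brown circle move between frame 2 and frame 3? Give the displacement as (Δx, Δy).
(5.2, -0.3)

The brown circle was at (8.7, 11.0) in frame 2 and (13.9, 10.7) in frame 3.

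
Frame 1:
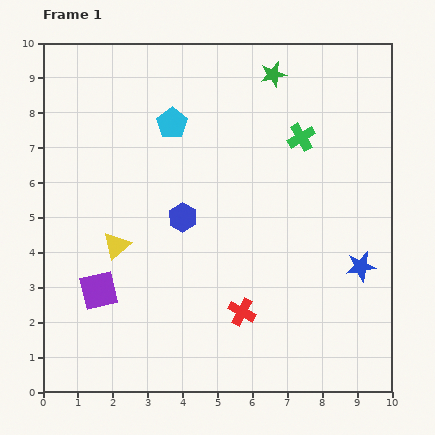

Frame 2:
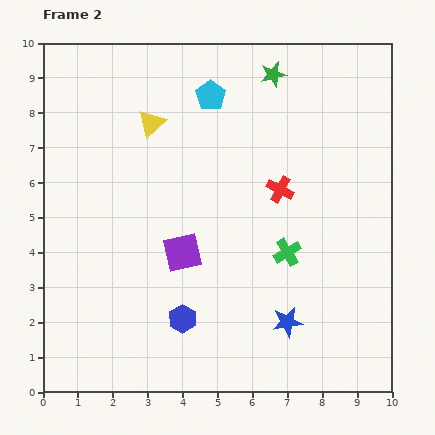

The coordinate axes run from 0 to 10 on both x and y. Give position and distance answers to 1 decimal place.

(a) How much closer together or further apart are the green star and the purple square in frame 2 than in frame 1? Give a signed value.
-2.3

Distance in frame 1: 8.0. Distance in frame 2: 5.7.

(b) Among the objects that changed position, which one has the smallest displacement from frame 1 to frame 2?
the cyan pentagon

(moved 1.4)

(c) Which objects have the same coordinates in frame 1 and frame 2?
the green star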